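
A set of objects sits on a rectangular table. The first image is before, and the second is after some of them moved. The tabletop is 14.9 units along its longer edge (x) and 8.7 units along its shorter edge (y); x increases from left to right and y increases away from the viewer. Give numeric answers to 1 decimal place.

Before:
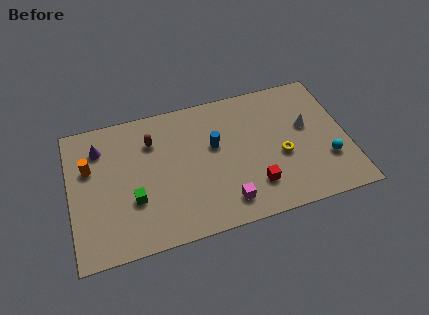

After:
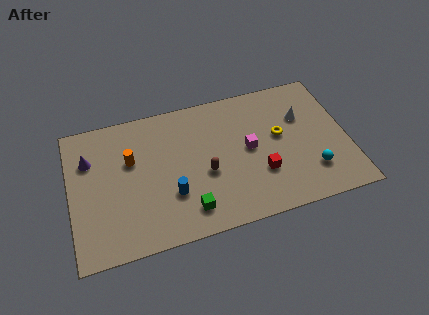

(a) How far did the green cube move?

3.1

From (3.3, 3.0) to (6.1, 1.6), the green cube covered √(2.8² + 1.4²) ≈ 3.1 units.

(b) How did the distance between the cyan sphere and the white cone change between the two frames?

+1.0

They were about 2.6 units apart before and 3.6 after — 1.0 units further apart.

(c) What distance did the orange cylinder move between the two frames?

2.2

The orange cylinder moved from about (1.1, 5.6) to (3.3, 5.5), a distance of √(2.2² + 0.1²) ≈ 2.2.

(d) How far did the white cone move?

0.7

The white cone was near (12.8, 5.1) before and (12.6, 5.8) after, so it travelled √(0.2² + 0.7²) ≈ 0.7 units.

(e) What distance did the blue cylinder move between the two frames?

3.5

The blue cylinder moved from about (7.8, 5.2) to (5.3, 2.8), a distance of √(2.5² + 2.4²) ≈ 3.5.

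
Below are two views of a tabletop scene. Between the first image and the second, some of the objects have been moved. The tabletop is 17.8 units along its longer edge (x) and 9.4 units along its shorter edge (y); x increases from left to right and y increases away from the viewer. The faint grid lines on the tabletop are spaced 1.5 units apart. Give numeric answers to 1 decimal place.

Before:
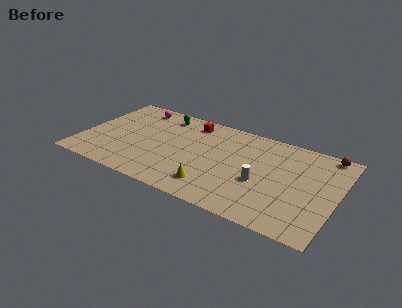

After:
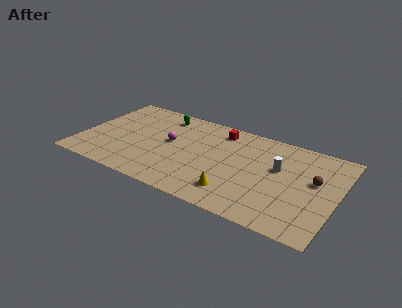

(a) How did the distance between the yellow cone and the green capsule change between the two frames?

+0.9

The distance was about 7.4 in the first image and 8.3 in the second, so they moved 0.9 units further apart.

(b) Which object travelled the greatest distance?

the magenta sphere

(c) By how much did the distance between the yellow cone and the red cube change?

-0.3

The distance was about 6.5 in the first image and 6.2 in the second, so they moved 0.3 units closer together.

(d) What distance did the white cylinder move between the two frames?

2.1

The white cylinder was near (12.7, 3.8) before and (13.7, 5.7) after, so it travelled √(1.0² + 1.9²) ≈ 2.1 units.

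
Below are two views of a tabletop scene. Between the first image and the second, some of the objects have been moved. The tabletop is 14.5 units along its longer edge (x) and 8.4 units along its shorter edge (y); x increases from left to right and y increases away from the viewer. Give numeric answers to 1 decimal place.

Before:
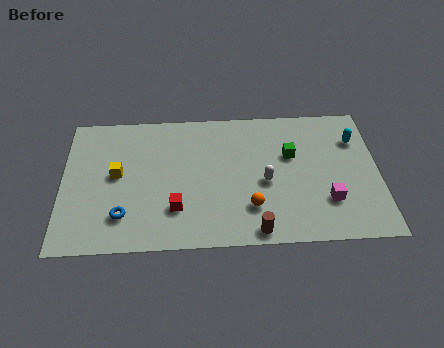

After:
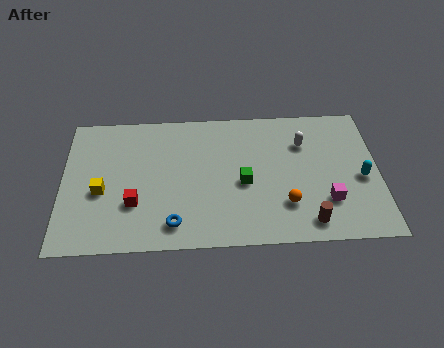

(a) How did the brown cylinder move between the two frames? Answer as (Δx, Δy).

(2.4, 0.4)

The brown cylinder was at about (8.8, 0.8) and moved to about (11.2, 1.2).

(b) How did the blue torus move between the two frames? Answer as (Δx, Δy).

(2.3, -0.6)

The blue torus started near (2.8, 2.0) and ended near (5.1, 1.4).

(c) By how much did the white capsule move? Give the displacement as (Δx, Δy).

(1.8, 2.3)

The white capsule started near (9.3, 3.7) and ended near (11.1, 6.0).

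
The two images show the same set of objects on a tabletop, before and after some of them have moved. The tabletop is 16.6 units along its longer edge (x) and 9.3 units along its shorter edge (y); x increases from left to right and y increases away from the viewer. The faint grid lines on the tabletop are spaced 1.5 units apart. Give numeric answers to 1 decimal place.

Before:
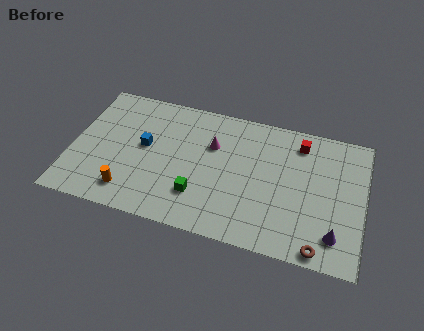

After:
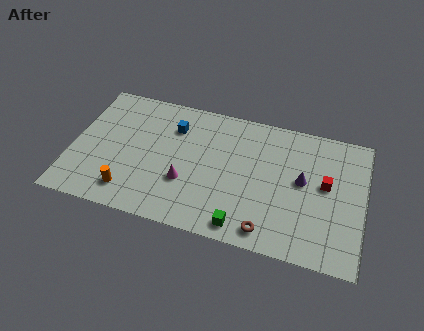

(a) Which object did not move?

the orange cylinder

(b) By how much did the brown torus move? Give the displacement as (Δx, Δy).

(-2.9, 0.4)

The brown torus started near (14.3, 0.8) and ended near (11.4, 1.2).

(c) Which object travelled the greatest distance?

the purple cone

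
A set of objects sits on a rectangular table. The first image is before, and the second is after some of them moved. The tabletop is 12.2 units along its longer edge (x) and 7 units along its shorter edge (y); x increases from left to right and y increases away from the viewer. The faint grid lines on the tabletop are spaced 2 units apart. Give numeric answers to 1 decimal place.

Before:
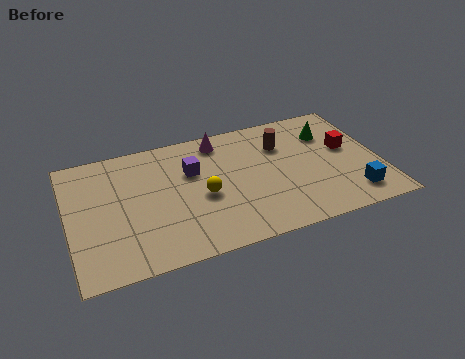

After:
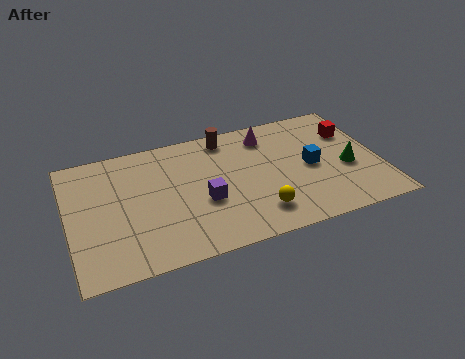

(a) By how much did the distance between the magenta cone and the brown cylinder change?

-1.0

The distance was about 2.6 in the first image and 1.6 in the second, so they moved 1.0 units closer together.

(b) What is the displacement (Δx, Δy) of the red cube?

(0.3, 0.9)

The red cube started near (11.0, 4.0) and ended near (11.3, 4.9).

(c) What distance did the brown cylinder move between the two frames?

2.4

The brown cylinder was near (8.5, 5.0) before and (6.4, 6.1) after, so it travelled √(2.1² + 1.1²) ≈ 2.4 units.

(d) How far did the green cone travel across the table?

2.3

From (10.4, 5.1) to (10.9, 2.9), the green cone covered √(0.5² + 2.2²) ≈ 2.3 units.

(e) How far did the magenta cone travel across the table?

1.9

The magenta cone moved from about (6.1, 6.0) to (8.0, 5.7), a distance of √(1.9² + 0.3²) ≈ 1.9.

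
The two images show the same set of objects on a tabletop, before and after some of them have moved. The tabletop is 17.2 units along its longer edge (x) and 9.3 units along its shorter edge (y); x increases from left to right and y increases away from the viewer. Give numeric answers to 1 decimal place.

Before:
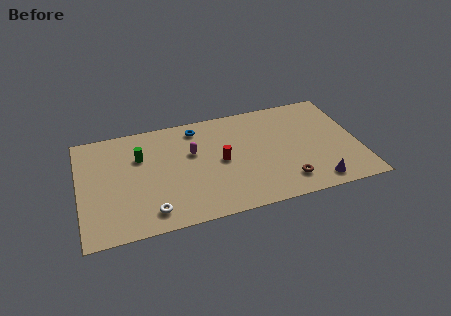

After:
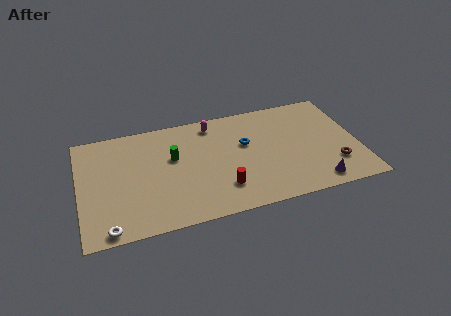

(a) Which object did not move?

the purple cone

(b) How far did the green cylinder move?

2.1

From (3.8, 6.3) to (5.8, 5.7), the green cylinder covered √(2.0² + 0.6²) ≈ 2.1 units.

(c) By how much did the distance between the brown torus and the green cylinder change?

+0.5

Before: roughly 9.8 units apart; after: 10.3. That's 0.5 units further apart.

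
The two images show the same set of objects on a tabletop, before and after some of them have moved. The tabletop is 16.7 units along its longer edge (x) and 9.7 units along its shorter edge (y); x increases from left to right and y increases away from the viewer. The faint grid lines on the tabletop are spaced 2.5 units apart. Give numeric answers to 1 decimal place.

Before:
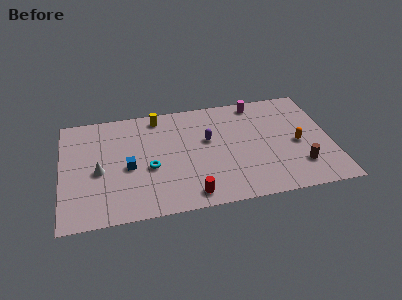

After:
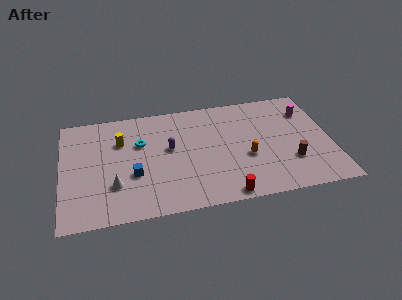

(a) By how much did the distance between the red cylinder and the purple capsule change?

+0.9

They were about 4.8 units apart before and 5.7 after — 0.9 units further apart.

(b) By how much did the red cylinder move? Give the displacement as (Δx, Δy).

(2.1, -0.4)

The red cylinder was at about (7.8, 1.2) and moved to about (9.9, 0.8).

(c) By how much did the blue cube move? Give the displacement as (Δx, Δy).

(0.3, -0.7)

The blue cube was at about (4.1, 4.3) and moved to about (4.4, 3.6).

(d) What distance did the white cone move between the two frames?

1.7

From (2.3, 4.3) to (3.2, 2.9), the white cone covered √(0.9² + 1.4²) ≈ 1.7 units.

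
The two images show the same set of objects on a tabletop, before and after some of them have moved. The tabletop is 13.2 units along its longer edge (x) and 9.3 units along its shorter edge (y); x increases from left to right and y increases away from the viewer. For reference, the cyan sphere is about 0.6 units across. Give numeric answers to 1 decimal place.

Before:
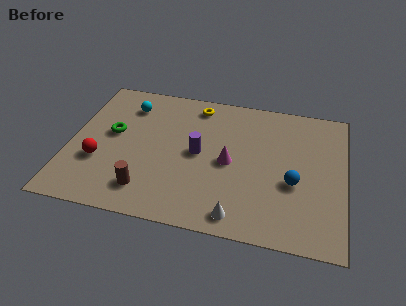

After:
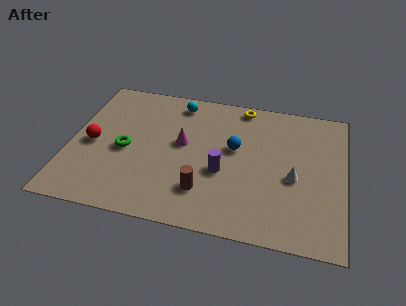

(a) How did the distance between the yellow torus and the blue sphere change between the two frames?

-3.5

The distance was about 6.5 in the first image and 3.0 in the second, so they moved 3.5 units closer together.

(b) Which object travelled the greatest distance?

the white cone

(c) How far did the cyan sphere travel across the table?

2.5

From (2.6, 7.3) to (5.0, 8.0), the cyan sphere covered √(2.4² + 0.7²) ≈ 2.5 units.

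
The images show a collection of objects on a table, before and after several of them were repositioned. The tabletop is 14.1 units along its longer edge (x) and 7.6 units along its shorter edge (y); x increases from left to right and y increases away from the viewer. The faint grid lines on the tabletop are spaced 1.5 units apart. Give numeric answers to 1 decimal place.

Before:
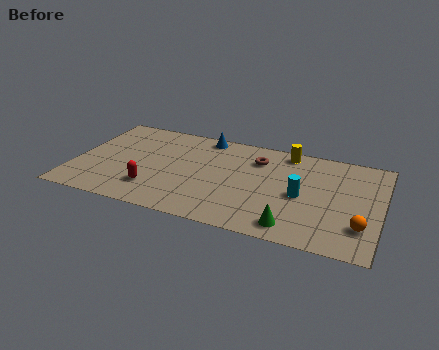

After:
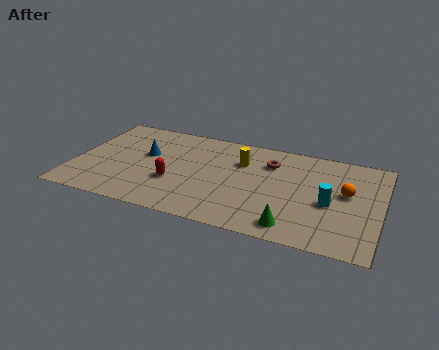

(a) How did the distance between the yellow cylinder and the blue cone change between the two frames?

+0.6

They were about 3.9 units apart before and 4.5 after — 0.6 units further apart.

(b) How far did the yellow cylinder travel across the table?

2.4

The yellow cylinder was near (9.6, 6.7) before and (7.6, 5.3) after, so it travelled √(2.0² + 1.4²) ≈ 2.4 units.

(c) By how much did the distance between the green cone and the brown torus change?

-0.3

The distance was about 5.0 in the first image and 4.7 in the second, so they moved 0.3 units closer together.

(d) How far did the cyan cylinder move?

1.3

The cyan cylinder was near (10.5, 3.5) before and (11.8, 3.3) after, so it travelled √(1.3² + 0.2²) ≈ 1.3 units.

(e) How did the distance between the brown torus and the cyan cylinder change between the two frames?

+0.6

They were about 3.1 units apart before and 3.7 after — 0.6 units further apart.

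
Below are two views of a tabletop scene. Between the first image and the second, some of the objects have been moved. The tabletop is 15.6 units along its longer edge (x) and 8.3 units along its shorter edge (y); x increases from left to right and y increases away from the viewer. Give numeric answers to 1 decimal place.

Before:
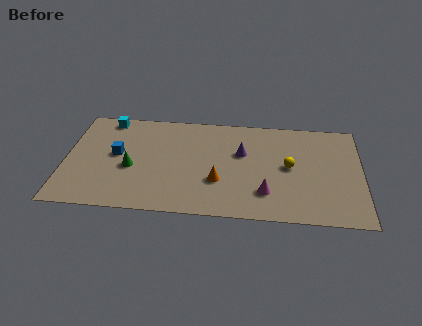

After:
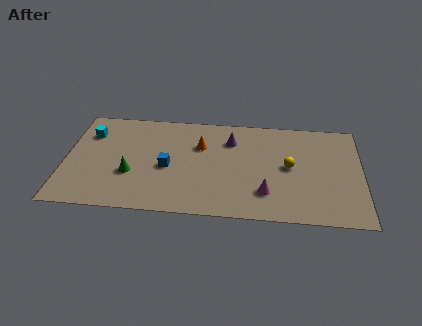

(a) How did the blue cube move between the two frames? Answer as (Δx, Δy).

(2.7, -0.8)

From the two frames, the blue cube sits at roughly (2.7, 4.5) before and (5.4, 3.7) after.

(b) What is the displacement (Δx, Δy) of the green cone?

(0.0, -0.5)

The green cone was at about (3.5, 3.5) and moved to about (3.5, 3.0).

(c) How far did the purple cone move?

1.2

From (9.3, 5.2) to (8.7, 6.2), the purple cone covered √(0.6² + 1.0²) ≈ 1.2 units.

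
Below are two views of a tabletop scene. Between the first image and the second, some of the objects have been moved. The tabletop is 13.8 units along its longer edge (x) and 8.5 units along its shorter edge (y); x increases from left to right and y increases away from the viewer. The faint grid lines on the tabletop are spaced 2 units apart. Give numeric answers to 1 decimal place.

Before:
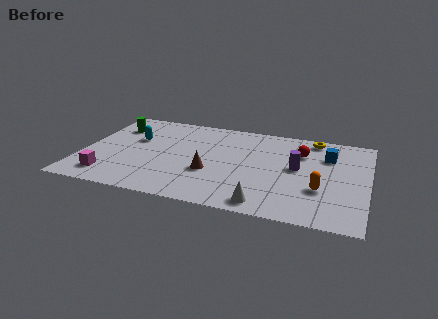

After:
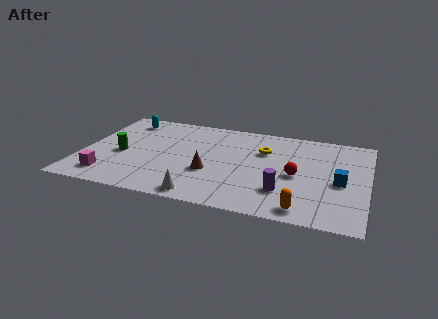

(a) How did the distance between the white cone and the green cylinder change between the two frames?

-4.4

Before: roughly 9.4 units apart; after: 5.0. That's 4.4 units closer together.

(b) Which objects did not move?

the brown cone and the magenta cube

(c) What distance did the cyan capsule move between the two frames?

1.9

The cyan capsule was near (2.4, 5.3) before and (1.7, 7.1) after, so it travelled √(0.7² + 1.8²) ≈ 1.9 units.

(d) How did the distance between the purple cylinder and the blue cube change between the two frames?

+0.9

Before: roughly 2.1 units apart; after: 3.0. That's 0.9 units further apart.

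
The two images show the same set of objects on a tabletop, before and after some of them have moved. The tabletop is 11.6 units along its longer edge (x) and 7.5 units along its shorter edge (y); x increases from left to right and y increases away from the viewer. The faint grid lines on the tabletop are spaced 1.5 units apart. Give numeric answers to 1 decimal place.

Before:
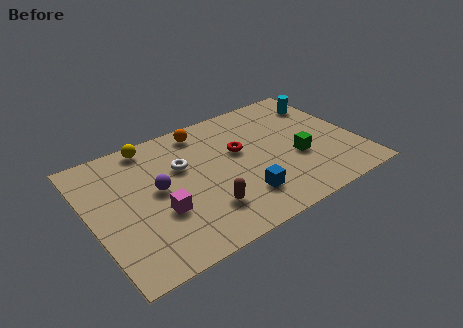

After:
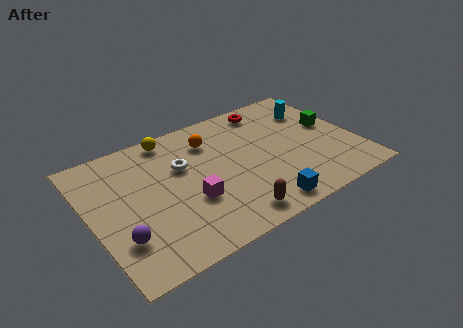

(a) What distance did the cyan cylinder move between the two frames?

0.6

From (10.7, 5.8) to (10.2, 5.5), the cyan cylinder covered √(0.5² + 0.3²) ≈ 0.6 units.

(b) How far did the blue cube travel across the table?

1.1

The blue cube moved from about (6.2, 1.8) to (6.9, 0.9), a distance of √(0.7² + 0.9²) ≈ 1.1.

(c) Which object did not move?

the white torus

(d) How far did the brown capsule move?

1.3

From (4.6, 1.9) to (5.6, 1.0), the brown capsule covered √(1.0² + 0.9²) ≈ 1.3 units.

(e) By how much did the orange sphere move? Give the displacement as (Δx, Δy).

(0.2, -0.8)

The orange sphere was at about (5.3, 6.5) and moved to about (5.5, 5.7).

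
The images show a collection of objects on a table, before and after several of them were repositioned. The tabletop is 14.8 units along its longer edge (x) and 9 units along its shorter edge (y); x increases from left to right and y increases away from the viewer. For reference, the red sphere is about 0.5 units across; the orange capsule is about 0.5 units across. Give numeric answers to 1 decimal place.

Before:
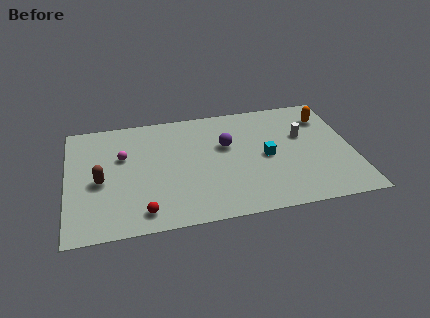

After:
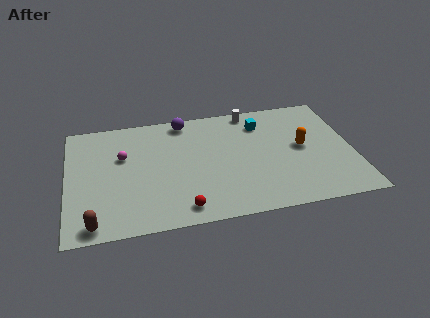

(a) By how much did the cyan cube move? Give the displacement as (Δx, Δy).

(-0.1, 2.7)

From the two frames, the cyan cube sits at roughly (10.3, 4.3) before and (10.2, 7.0) after.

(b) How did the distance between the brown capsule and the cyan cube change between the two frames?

+2.2

They were about 8.6 units apart before and 10.8 after — 2.2 units further apart.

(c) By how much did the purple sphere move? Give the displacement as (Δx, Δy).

(-2.1, 2.4)

The purple sphere was at about (8.3, 5.6) and moved to about (6.2, 8.0).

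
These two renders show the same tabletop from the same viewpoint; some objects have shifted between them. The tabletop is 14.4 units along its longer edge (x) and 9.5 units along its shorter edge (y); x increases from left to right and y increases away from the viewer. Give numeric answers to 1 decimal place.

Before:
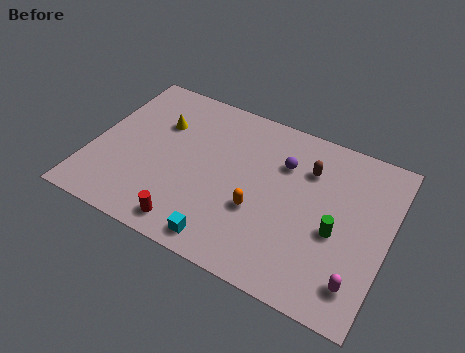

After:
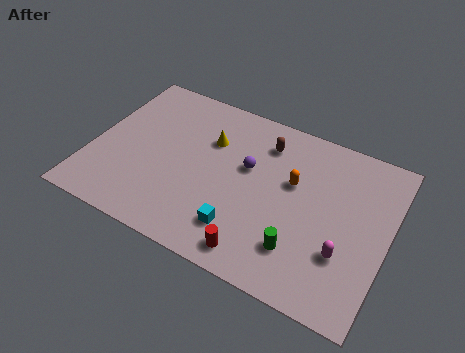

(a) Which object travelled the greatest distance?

the red cylinder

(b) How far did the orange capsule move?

2.7

The orange capsule was near (8.3, 3.5) before and (9.7, 5.8) after, so it travelled √(1.4² + 2.3²) ≈ 2.7 units.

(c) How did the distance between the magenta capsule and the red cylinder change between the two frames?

-3.7

The distance was about 8.0 in the first image and 4.3 in the second, so they moved 3.7 units closer together.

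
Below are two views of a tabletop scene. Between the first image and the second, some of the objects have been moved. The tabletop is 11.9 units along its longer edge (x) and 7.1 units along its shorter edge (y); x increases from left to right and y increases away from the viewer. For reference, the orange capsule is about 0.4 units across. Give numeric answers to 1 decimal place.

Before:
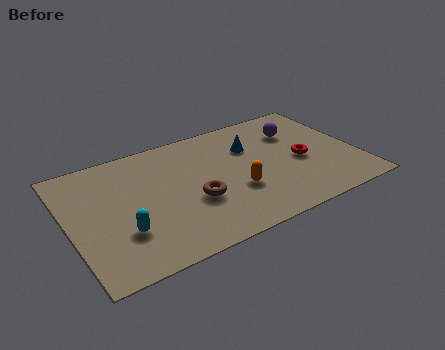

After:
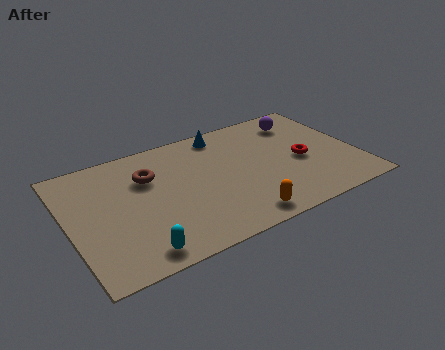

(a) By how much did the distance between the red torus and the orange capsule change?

+0.8

Before: roughly 3.0 units apart; after: 3.8. That's 0.8 units further apart.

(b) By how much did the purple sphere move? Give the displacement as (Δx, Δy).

(0.3, 0.6)

The purple sphere was at about (9.7, 5.1) and moved to about (10.0, 5.7).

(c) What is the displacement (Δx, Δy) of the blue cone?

(-1.0, 1.3)

From the two frames, the blue cone sits at roughly (7.7, 4.9) before and (6.7, 6.2) after.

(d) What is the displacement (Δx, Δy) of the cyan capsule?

(0.4, -1.3)

The cyan capsule was at about (2.0, 2.2) and moved to about (2.4, 0.9).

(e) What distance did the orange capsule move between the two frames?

1.6

From (6.7, 2.5) to (6.6, 0.9), the orange capsule covered √(0.1² + 1.6²) ≈ 1.6 units.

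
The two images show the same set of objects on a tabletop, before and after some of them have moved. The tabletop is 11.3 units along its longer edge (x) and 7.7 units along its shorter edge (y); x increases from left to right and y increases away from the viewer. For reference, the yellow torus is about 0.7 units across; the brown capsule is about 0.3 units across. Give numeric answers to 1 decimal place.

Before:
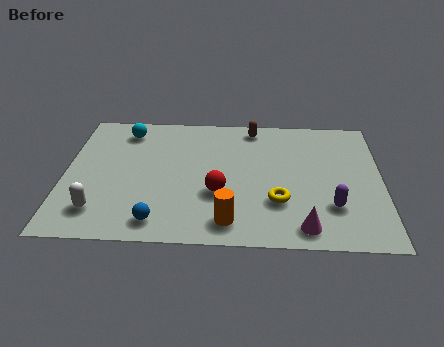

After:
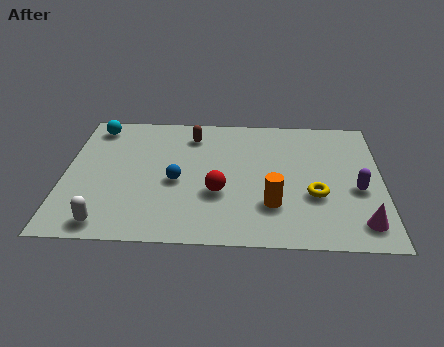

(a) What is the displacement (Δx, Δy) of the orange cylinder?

(1.5, 1.0)

The orange cylinder was at about (5.9, 1.2) and moved to about (7.4, 2.2).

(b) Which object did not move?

the red sphere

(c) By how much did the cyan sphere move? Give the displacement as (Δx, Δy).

(-1.1, 0.2)

The cyan sphere started near (2.1, 6.4) and ended near (1.0, 6.6).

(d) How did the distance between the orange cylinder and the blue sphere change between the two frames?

+1.1

The distance was about 2.5 in the first image and 3.6 in the second, so they moved 1.1 units further apart.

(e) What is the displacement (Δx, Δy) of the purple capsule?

(0.9, 1.0)

The purple capsule started near (9.5, 2.2) and ended near (10.4, 3.2).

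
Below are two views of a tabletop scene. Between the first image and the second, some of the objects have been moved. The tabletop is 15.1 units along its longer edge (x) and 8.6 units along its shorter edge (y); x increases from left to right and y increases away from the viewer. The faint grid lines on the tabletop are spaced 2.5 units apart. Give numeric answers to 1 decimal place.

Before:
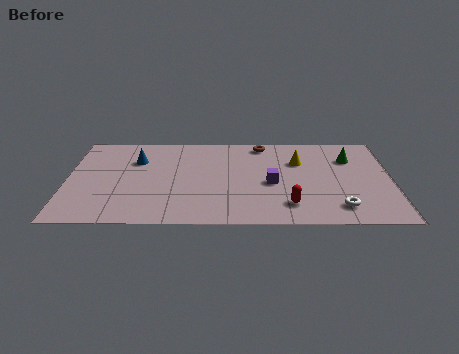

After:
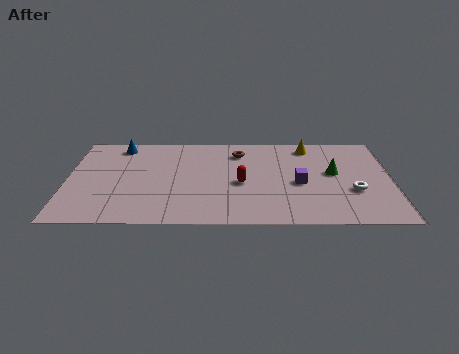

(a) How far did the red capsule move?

3.0

The red capsule was near (10.3, 1.8) before and (8.1, 3.8) after, so it travelled √(2.2² + 2.0²) ≈ 3.0 units.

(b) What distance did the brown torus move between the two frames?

1.4

The brown torus moved from about (9.1, 7.6) to (8.0, 6.8), a distance of √(1.1² + 0.8²) ≈ 1.4.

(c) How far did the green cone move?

1.6

The green cone was near (13.2, 6.2) before and (12.4, 4.8) after, so it travelled √(0.8² + 1.4²) ≈ 1.6 units.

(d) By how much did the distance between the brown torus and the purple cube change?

+0.3

Before: roughly 3.8 units apart; after: 4.1. That's 0.3 units further apart.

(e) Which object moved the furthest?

the red capsule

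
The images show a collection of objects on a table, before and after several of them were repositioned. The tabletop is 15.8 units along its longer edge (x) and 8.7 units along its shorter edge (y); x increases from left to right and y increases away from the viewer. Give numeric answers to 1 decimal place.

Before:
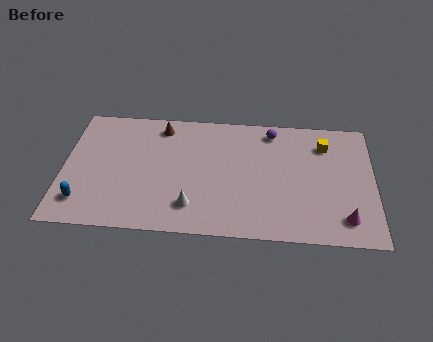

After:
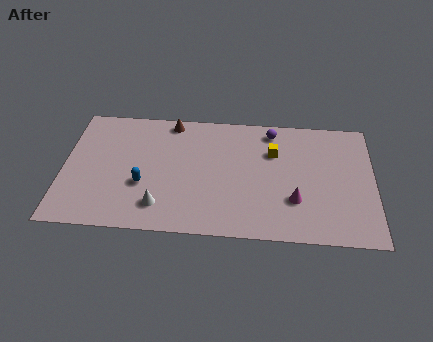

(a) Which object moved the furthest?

the blue capsule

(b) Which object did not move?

the purple sphere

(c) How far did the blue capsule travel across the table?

3.3

The blue capsule moved from about (1.1, 1.8) to (4.1, 3.2), a distance of √(3.0² + 1.4²) ≈ 3.3.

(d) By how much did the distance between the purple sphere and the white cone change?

+1.1

The distance was about 6.9 in the first image and 8.0 in the second, so they moved 1.1 units further apart.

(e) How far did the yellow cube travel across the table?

2.7

The yellow cube moved from about (13.3, 6.7) to (10.7, 6.0), a distance of √(2.6² + 0.7²) ≈ 2.7.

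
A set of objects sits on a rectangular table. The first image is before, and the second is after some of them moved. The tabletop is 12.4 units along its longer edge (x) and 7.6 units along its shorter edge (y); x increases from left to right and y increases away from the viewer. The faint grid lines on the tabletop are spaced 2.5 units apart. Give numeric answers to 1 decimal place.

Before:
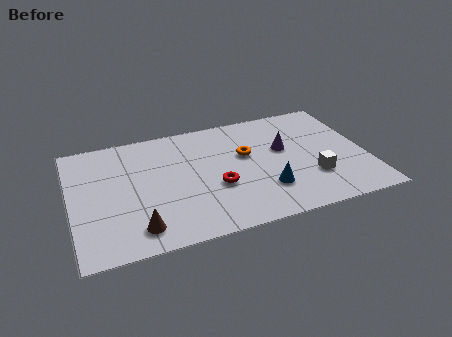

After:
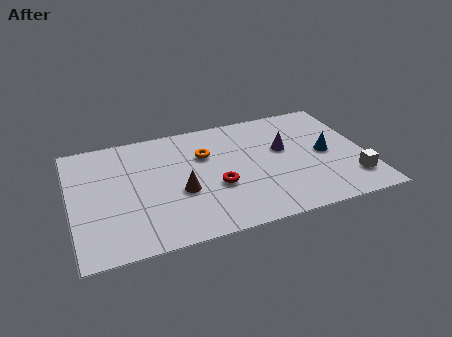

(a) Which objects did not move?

the purple cone and the red torus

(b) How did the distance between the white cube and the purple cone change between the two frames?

+1.4

The distance was about 2.4 in the first image and 3.8 in the second, so they moved 1.4 units further apart.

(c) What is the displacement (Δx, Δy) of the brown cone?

(1.9, 1.7)

From the two frames, the brown cone sits at roughly (2.6, 1.3) before and (4.5, 3.0) after.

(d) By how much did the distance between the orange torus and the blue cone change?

+2.6

The distance was about 2.6 in the first image and 5.2 in the second, so they moved 2.6 units further apart.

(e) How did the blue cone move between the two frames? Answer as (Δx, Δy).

(2.7, 1.6)

From the two frames, the blue cone sits at roughly (8.0, 2.1) before and (10.7, 3.7) after.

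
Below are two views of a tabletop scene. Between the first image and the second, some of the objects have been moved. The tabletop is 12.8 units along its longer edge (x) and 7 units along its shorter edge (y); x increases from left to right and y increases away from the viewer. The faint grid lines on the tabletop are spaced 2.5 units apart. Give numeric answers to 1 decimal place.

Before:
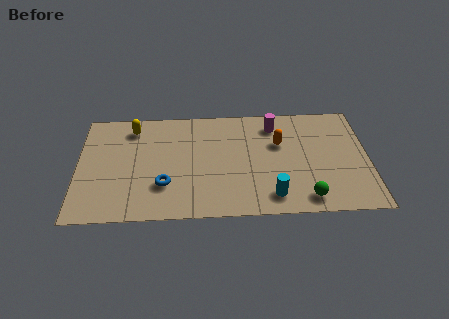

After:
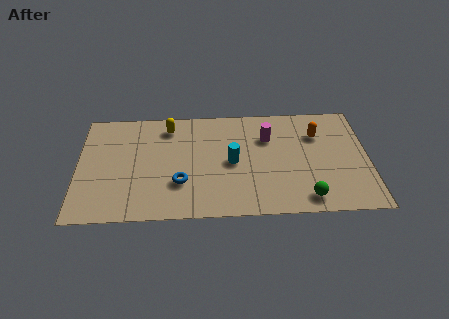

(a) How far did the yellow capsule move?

1.6

The yellow capsule was near (2.4, 5.8) before and (4.0, 5.8) after, so it travelled √(1.6² + 0.0²) ≈ 1.6 units.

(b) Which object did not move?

the green sphere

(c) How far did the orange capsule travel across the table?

1.8

From (8.9, 4.5) to (10.6, 5.0), the orange capsule covered √(1.7² + 0.5²) ≈ 1.8 units.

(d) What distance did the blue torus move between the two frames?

0.7

The blue torus was near (3.8, 2.1) before and (4.5, 2.2) after, so it travelled √(0.7² + 0.1²) ≈ 0.7 units.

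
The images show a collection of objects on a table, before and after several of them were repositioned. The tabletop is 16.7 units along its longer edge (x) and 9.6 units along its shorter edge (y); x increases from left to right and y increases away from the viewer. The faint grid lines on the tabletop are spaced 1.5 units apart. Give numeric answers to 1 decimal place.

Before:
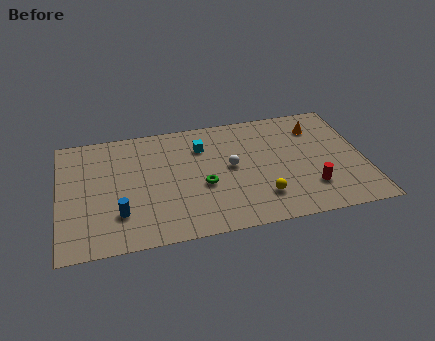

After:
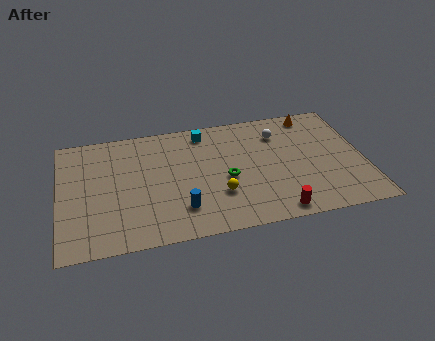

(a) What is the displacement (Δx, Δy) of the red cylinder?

(-2.0, -1.5)

The red cylinder started near (13.6, 2.5) and ended near (11.6, 1.0).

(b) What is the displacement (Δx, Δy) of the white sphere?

(2.8, 2.2)

The white sphere started near (9.4, 5.1) and ended near (12.2, 7.3).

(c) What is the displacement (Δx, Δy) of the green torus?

(1.3, 0.3)

The green torus started near (7.8, 3.9) and ended near (9.1, 4.2).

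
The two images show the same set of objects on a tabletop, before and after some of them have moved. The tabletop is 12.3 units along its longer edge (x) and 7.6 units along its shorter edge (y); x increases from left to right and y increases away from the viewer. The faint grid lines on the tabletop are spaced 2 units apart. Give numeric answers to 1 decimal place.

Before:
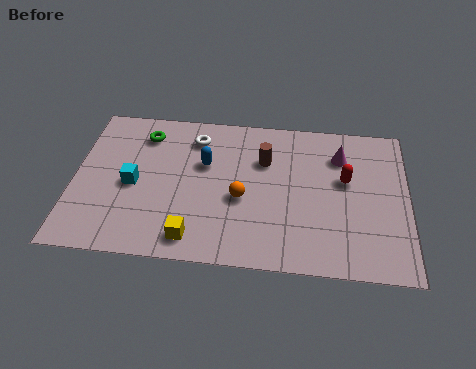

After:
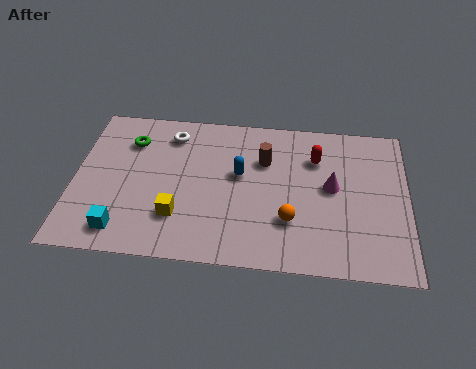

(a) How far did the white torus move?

0.9

The white torus moved from about (4.4, 6.1) to (3.5, 6.2), a distance of √(0.9² + 0.1²) ≈ 0.9.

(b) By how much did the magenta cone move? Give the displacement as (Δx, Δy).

(-0.3, -1.6)

The magenta cone was at about (9.8, 5.7) and moved to about (9.5, 4.1).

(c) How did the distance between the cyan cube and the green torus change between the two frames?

+1.9

They were about 2.6 units apart before and 4.5 after — 1.9 units further apart.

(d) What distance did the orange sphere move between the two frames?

2.0

The orange sphere was near (6.2, 3.2) before and (8.0, 2.3) after, so it travelled √(1.8² + 0.9²) ≈ 2.0 units.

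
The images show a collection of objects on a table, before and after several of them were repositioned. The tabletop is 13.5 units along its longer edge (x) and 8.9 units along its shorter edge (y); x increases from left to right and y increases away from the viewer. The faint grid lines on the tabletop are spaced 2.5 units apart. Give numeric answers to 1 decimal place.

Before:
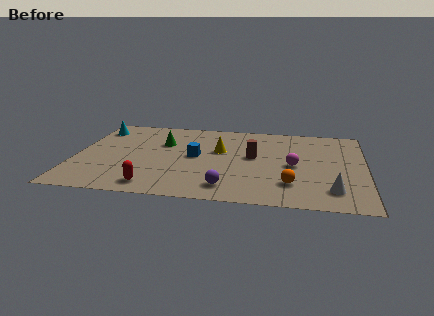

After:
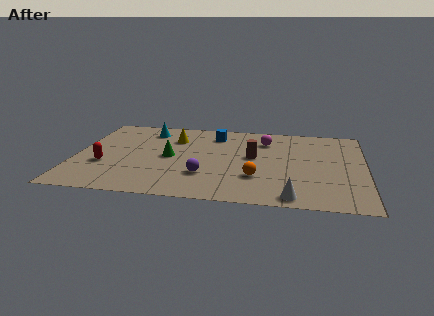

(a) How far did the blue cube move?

2.7

The blue cube moved from about (5.6, 4.6) to (6.4, 7.2), a distance of √(0.8² + 2.6²) ≈ 2.7.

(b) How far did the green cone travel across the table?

1.6

From (4.0, 5.9) to (4.4, 4.4), the green cone covered √(0.4² + 1.5²) ≈ 1.6 units.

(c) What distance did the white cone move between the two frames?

2.0

The white cone was near (12.0, 1.8) before and (10.2, 0.9) after, so it travelled √(1.8² + 0.9²) ≈ 2.0 units.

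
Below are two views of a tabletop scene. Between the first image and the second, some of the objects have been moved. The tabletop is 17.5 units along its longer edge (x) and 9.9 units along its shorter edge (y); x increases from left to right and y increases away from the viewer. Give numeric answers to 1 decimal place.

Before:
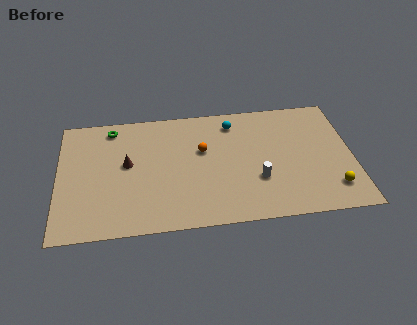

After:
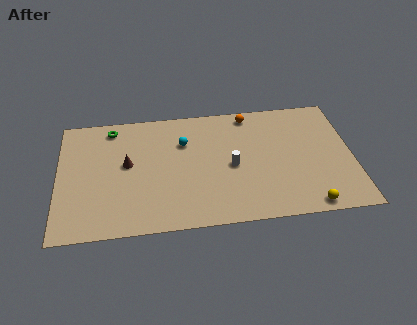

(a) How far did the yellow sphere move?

1.9

The yellow sphere was near (16.2, 2.1) before and (14.7, 0.9) after, so it travelled √(1.5² + 1.2²) ≈ 1.9 units.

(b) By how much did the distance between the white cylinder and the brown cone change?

-1.7

They were about 8.0 units apart before and 6.3 after — 1.7 units closer together.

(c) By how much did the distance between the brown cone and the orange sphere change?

+3.6

The distance was about 4.5 in the first image and 8.1 in the second, so they moved 3.6 units further apart.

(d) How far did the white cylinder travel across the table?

2.0

The white cylinder moved from about (11.8, 3.3) to (10.3, 4.6), a distance of √(1.5² + 1.3²) ≈ 2.0.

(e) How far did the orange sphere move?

4.0

The orange sphere moved from about (8.6, 6.1) to (11.5, 8.8), a distance of √(2.9² + 2.7²) ≈ 4.0.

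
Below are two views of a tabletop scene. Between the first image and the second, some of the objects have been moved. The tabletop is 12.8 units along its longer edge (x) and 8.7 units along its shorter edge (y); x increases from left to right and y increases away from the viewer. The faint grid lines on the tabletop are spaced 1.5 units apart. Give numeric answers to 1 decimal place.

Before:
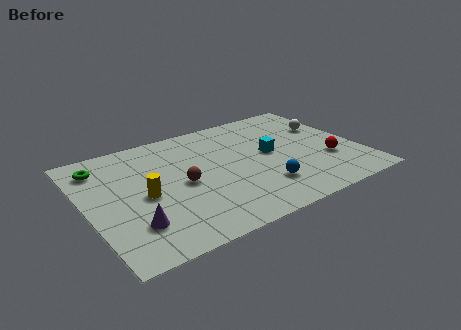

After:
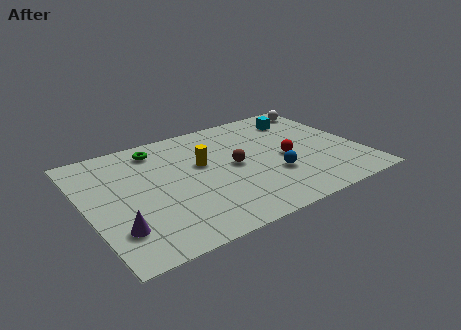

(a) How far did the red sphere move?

2.1

From (11.2, 2.9) to (9.3, 3.9), the red sphere covered √(1.9² + 1.0²) ≈ 2.1 units.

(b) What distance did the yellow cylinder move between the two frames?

3.1

The yellow cylinder moved from about (2.6, 4.0) to (5.5, 5.2), a distance of √(2.9² + 1.2²) ≈ 3.1.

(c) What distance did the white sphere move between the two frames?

1.8

From (11.7, 5.7) to (11.9, 7.5), the white sphere covered √(0.2² + 1.8²) ≈ 1.8 units.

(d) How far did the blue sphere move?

0.9

From (7.9, 2.2) to (8.5, 2.9), the blue sphere covered √(0.6² + 0.7²) ≈ 0.9 units.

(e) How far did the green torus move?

2.7

From (1.0, 7.0) to (3.7, 7.3), the green torus covered √(2.7² + 0.3²) ≈ 2.7 units.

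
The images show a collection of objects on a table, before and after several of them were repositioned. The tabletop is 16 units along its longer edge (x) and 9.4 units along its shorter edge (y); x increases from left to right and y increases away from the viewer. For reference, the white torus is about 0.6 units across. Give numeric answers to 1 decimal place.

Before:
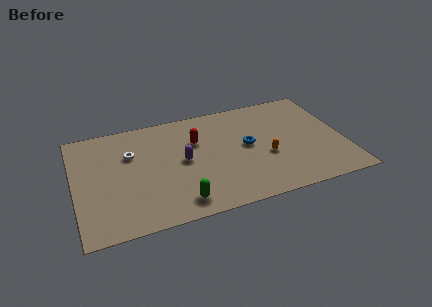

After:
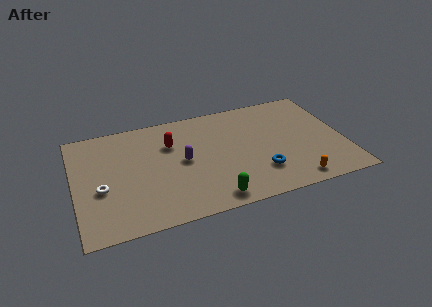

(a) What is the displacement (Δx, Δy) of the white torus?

(-1.9, -2.5)

From the two frames, the white torus sits at roughly (3.4, 6.3) before and (1.5, 3.8) after.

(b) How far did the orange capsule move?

3.0

The orange capsule moved from about (11.3, 3.7) to (12.7, 1.1), a distance of √(1.4² + 2.6²) ≈ 3.0.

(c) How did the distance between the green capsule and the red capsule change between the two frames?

+0.7

They were about 5.1 units apart before and 5.8 after — 0.7 units further apart.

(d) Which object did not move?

the purple capsule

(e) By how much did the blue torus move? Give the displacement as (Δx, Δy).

(0.5, -2.5)

The blue torus was at about (10.3, 5.0) and moved to about (10.8, 2.5).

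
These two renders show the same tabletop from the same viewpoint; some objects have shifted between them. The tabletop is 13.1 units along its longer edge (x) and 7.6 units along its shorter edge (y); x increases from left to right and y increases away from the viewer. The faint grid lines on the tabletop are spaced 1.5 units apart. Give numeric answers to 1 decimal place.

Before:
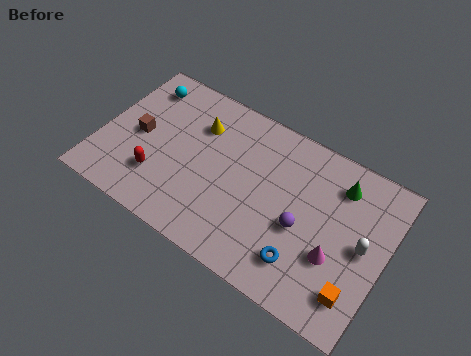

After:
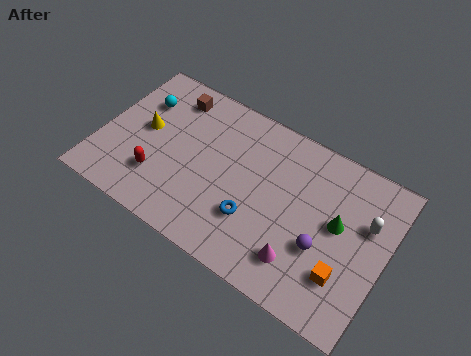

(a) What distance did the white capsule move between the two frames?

1.1

From (12.1, 3.8) to (12.1, 4.9), the white capsule covered √(0.0² + 1.1²) ≈ 1.1 units.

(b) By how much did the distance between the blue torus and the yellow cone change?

-1.0

They were about 6.7 units apart before and 5.7 after — 1.0 units closer together.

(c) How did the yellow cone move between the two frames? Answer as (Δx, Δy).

(-2.3, -1.4)

From the two frames, the yellow cone sits at roughly (4.2, 5.5) before and (1.9, 4.1) after.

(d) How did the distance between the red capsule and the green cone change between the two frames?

-0.4

Before: roughly 8.7 units apart; after: 8.3. That's 0.4 units closer together.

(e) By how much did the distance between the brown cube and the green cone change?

-0.9

They were about 9.3 units apart before and 8.4 after — 0.9 units closer together.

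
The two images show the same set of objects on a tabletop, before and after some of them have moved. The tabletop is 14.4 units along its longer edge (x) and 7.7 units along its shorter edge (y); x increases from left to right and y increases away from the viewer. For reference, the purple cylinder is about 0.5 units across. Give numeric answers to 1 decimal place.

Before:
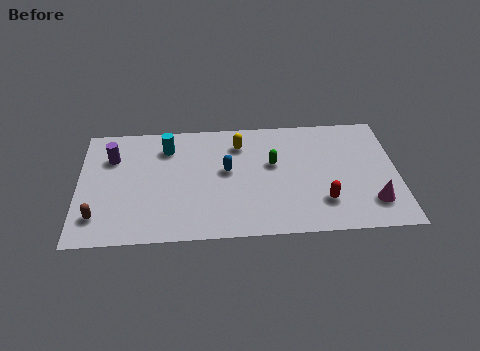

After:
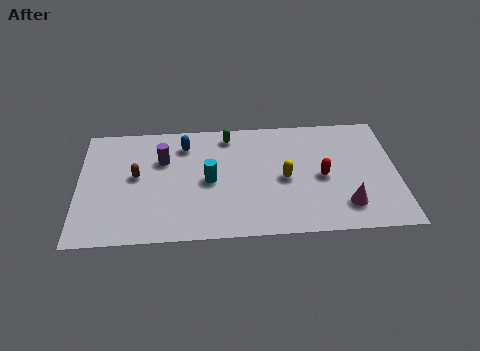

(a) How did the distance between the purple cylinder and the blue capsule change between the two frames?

-4.0

Before: roughly 5.3 units apart; after: 1.3. That's 4.0 units closer together.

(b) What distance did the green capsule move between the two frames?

2.8

The green capsule moved from about (8.8, 4.6) to (6.8, 6.6), a distance of √(2.0² + 2.0²) ≈ 2.8.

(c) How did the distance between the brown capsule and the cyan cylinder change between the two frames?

-2.0

They were about 5.3 units apart before and 3.3 after — 2.0 units closer together.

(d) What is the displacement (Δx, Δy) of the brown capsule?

(1.7, 2.5)

The brown capsule was at about (0.9, 1.7) and moved to about (2.6, 4.2).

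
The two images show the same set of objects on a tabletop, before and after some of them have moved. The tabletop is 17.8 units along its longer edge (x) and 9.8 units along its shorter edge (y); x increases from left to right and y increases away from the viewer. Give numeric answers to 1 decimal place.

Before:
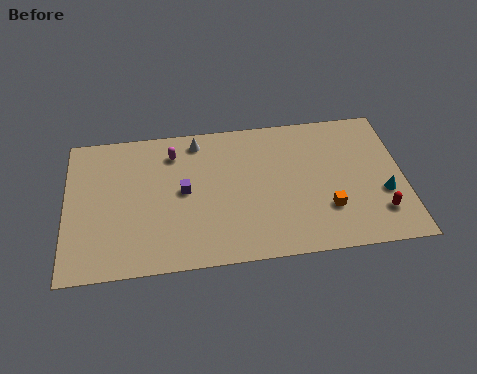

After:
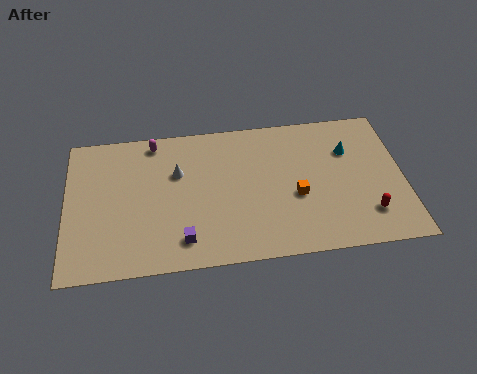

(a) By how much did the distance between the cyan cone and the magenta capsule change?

-1.3

The distance was about 11.8 in the first image and 10.5 in the second, so they moved 1.3 units closer together.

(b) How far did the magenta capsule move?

1.3

From (5.7, 7.8) to (4.7, 8.7), the magenta capsule covered √(1.0² + 0.9²) ≈ 1.3 units.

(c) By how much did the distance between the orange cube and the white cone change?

-2.1

They were about 8.7 units apart before and 6.6 after — 2.1 units closer together.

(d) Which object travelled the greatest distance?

the cyan cone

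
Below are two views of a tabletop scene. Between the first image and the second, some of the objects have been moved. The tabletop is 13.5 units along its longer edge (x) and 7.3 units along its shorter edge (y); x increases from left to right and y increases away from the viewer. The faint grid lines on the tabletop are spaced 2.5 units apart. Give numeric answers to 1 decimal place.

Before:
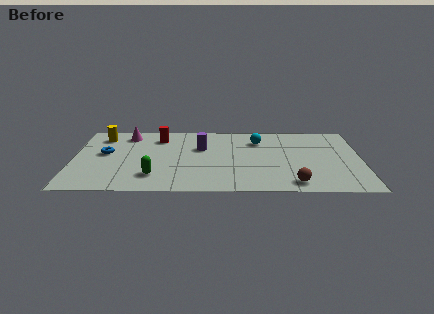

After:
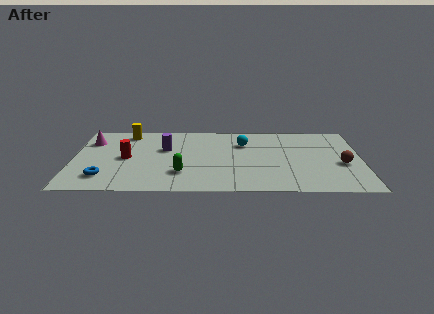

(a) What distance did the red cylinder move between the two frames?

2.7

The red cylinder was near (4.0, 5.8) before and (2.5, 3.6) after, so it travelled √(1.5² + 2.2²) ≈ 2.7 units.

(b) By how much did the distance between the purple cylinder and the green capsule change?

-1.0

The distance was about 3.7 in the first image and 2.7 in the second, so they moved 1.0 units closer together.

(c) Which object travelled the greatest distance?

the brown sphere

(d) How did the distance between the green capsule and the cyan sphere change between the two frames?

-1.9

The distance was about 6.2 in the first image and 4.3 in the second, so they moved 1.9 units closer together.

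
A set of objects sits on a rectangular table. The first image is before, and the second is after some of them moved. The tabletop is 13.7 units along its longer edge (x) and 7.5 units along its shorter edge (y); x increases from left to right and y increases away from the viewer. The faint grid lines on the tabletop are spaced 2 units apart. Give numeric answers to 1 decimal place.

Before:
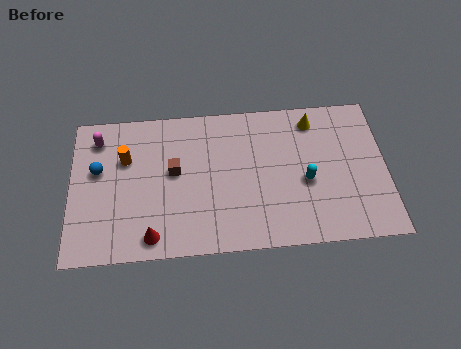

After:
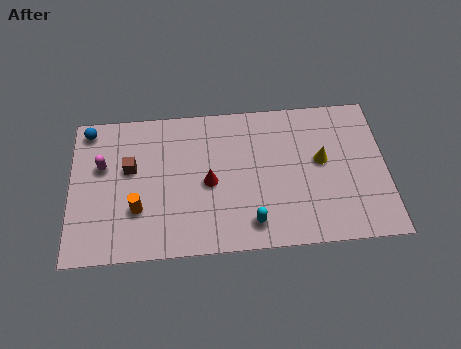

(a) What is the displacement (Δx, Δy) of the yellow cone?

(0.3, -2.1)

From the two frames, the yellow cone sits at roughly (10.6, 6.3) before and (10.9, 4.2) after.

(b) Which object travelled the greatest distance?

the red cone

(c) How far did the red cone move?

3.5

The red cone was near (3.5, 1.0) before and (6.0, 3.5) after, so it travelled √(2.5² + 2.5²) ≈ 3.5 units.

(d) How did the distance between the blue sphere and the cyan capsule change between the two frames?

-0.3

Before: roughly 9.1 units apart; after: 8.8. That's 0.3 units closer together.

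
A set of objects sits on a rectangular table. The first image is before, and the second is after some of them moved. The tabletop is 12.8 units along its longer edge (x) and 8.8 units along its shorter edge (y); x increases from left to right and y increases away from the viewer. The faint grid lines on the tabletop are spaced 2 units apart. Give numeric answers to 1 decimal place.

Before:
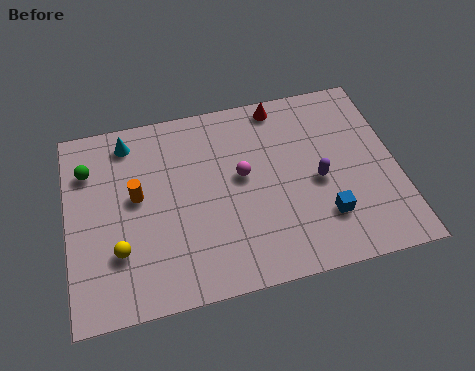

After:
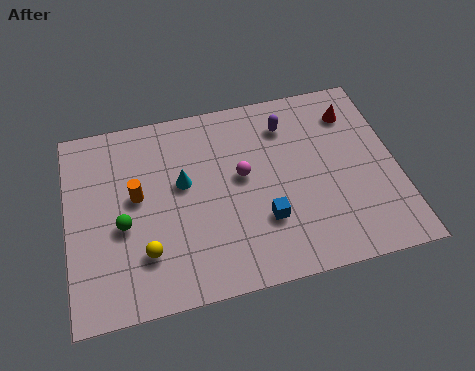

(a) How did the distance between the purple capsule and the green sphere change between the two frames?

-1.8

Before: roughly 9.1 units apart; after: 7.3. That's 1.8 units closer together.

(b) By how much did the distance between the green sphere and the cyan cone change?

+0.9

They were about 1.9 units apart before and 2.8 after — 0.9 units further apart.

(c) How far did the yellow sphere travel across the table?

1.0

The yellow sphere was near (1.9, 2.6) before and (2.9, 2.3) after, so it travelled √(1.0² + 0.3²) ≈ 1.0 units.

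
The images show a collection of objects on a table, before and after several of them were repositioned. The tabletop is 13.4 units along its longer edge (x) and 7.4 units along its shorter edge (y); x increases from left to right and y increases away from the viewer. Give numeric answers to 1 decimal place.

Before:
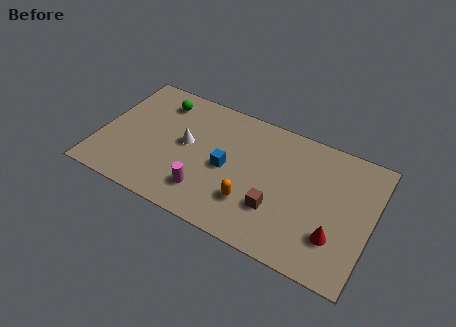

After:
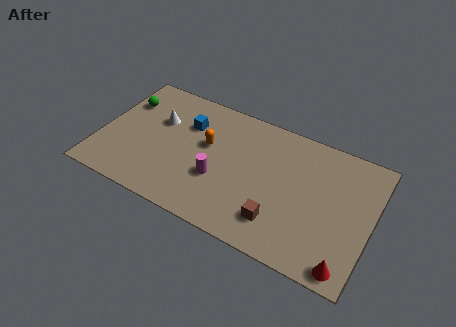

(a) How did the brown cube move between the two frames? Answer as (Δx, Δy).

(0.2, -0.6)

The brown cube started near (8.9, 2.3) and ended near (9.1, 1.7).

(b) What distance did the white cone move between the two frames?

1.7

The white cone moved from about (4.2, 4.0) to (2.7, 4.8), a distance of √(1.5² + 0.8²) ≈ 1.7.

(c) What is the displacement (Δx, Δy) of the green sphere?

(-1.7, -0.7)

The green sphere was at about (2.6, 6.0) and moved to about (0.9, 5.3).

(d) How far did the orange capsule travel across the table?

3.4

The orange capsule was near (7.7, 2.1) before and (5.2, 4.4) after, so it travelled √(2.5² + 2.3²) ≈ 3.4 units.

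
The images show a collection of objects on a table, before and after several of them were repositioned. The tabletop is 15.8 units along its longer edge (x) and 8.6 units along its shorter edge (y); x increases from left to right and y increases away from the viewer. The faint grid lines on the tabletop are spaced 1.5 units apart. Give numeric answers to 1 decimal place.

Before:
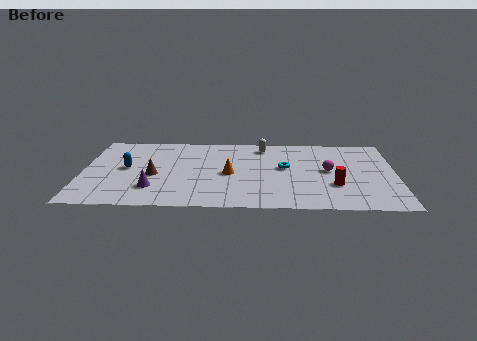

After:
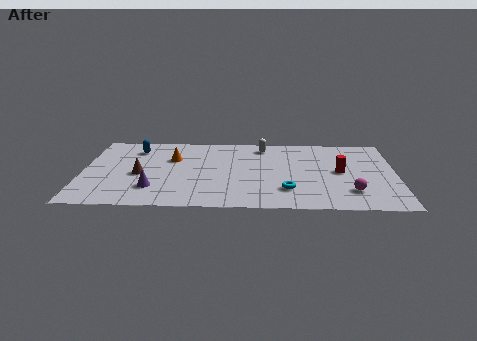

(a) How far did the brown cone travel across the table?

0.7

The brown cone was near (3.6, 3.7) before and (2.9, 3.8) after, so it travelled √(0.7² + 0.1²) ≈ 0.7 units.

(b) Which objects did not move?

the white capsule and the purple cone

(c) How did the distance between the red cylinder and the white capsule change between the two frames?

-0.9

They were about 5.8 units apart before and 4.9 after — 0.9 units closer together.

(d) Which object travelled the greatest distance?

the orange cone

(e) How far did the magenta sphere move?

2.6

The magenta sphere moved from about (12.4, 4.5) to (13.5, 2.1), a distance of √(1.1² + 2.4²) ≈ 2.6.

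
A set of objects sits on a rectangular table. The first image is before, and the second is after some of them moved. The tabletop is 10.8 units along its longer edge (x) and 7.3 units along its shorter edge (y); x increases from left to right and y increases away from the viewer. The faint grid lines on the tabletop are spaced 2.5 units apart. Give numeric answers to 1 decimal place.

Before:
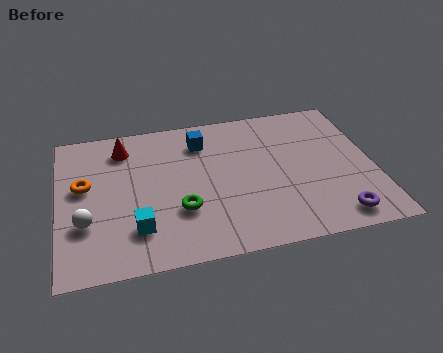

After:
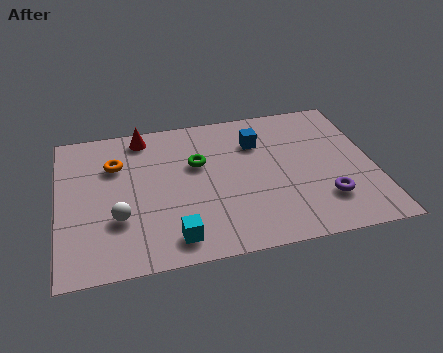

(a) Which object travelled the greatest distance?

the green torus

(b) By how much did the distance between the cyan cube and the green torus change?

+2.0

They were about 1.6 units apart before and 3.6 after — 2.0 units further apart.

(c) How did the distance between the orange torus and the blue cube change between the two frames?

+0.5

The distance was about 4.4 in the first image and 4.9 in the second, so they moved 0.5 units further apart.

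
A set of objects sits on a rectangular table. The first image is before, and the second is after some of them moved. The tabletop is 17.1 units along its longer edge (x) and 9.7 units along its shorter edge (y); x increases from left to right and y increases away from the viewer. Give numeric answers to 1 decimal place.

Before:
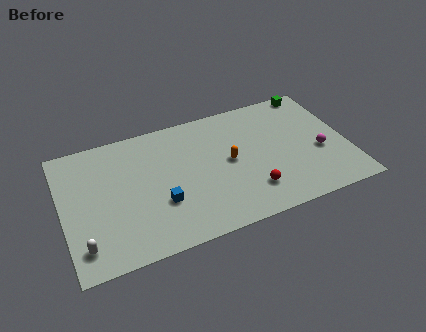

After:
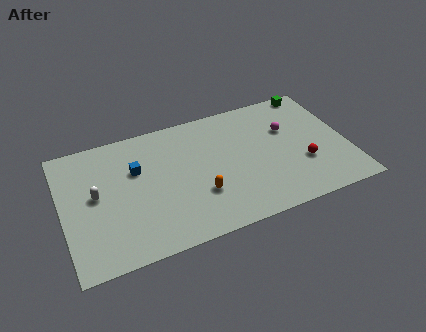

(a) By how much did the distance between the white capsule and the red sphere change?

+2.4

They were about 10.0 units apart before and 12.4 after — 2.4 units further apart.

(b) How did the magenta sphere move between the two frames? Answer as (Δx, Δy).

(-1.7, 2.4)

From the two frames, the magenta sphere sits at roughly (15.4, 3.9) before and (13.7, 6.3) after.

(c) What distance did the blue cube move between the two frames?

3.2

From (5.7, 3.3) to (4.5, 6.3), the blue cube covered √(1.2² + 3.0²) ≈ 3.2 units.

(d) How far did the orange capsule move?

2.8

From (10.0, 5.0) to (8.0, 3.1), the orange capsule covered √(2.0² + 1.9²) ≈ 2.8 units.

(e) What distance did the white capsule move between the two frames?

3.5

The white capsule was near (1.0, 1.8) before and (2.0, 5.2) after, so it travelled √(1.0² + 3.4²) ≈ 3.5 units.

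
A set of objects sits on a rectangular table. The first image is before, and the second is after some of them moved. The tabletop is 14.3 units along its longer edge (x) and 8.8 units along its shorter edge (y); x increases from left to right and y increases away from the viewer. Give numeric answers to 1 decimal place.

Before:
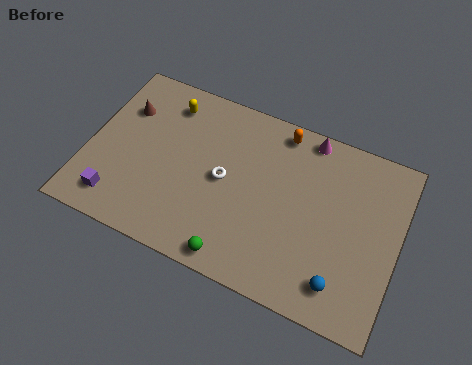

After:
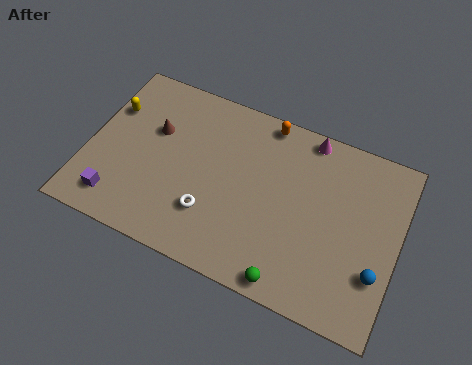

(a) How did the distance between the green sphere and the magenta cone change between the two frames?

-0.3

Before: roughly 7.5 units apart; after: 7.2. That's 0.3 units closer together.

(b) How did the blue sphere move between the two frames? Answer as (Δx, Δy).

(1.5, 1.1)

From the two frames, the blue sphere sits at roughly (12.0, 1.6) before and (13.5, 2.7) after.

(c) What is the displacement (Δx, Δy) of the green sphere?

(2.5, -0.1)

From the two frames, the green sphere sits at roughly (7.3, 0.9) before and (9.8, 0.8) after.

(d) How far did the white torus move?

1.9

The white torus was near (6.3, 4.4) before and (5.9, 2.5) after, so it travelled √(0.4² + 1.9²) ≈ 1.9 units.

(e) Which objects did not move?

the purple cube and the magenta cone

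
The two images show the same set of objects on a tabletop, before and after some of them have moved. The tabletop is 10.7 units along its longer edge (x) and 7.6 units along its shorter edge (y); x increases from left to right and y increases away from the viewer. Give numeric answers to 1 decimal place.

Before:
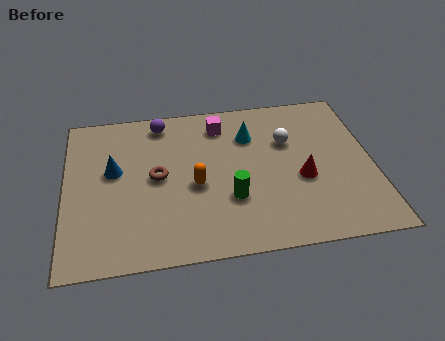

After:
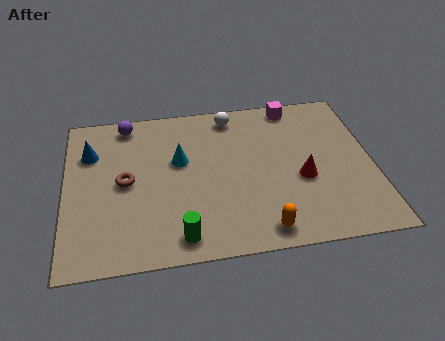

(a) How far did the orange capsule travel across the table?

3.3

The orange capsule was near (4.5, 3.3) before and (6.7, 0.9) after, so it travelled √(2.2² + 2.4²) ≈ 3.3 units.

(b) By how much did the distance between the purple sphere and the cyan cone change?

-0.5

The distance was about 3.3 in the first image and 2.8 in the second, so they moved 0.5 units closer together.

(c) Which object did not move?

the red cone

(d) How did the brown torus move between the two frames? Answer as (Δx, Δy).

(-1.1, -0.1)

From the two frames, the brown torus sits at roughly (3.2, 3.9) before and (2.1, 3.8) after.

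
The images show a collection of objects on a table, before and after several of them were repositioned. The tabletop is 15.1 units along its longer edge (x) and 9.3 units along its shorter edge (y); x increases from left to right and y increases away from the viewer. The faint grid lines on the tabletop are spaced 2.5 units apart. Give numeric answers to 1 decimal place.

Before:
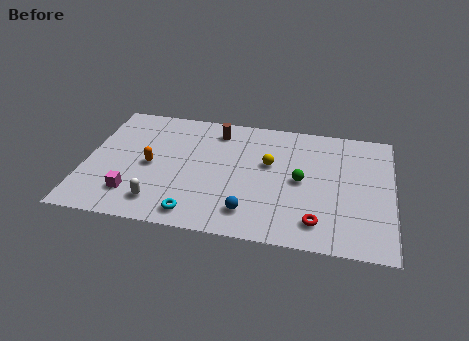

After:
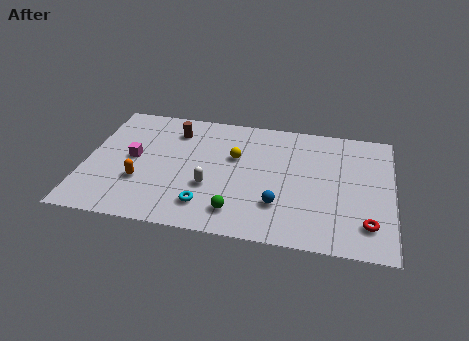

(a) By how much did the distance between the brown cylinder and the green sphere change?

+1.3

Before: roughly 5.3 units apart; after: 6.6. That's 1.3 units further apart.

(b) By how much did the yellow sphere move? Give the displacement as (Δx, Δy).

(-1.7, 0.2)

The yellow sphere was at about (9.0, 5.6) and moved to about (7.3, 5.8).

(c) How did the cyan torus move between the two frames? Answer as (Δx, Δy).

(0.5, 0.7)

The cyan torus started near (5.6, 1.2) and ended near (6.1, 1.9).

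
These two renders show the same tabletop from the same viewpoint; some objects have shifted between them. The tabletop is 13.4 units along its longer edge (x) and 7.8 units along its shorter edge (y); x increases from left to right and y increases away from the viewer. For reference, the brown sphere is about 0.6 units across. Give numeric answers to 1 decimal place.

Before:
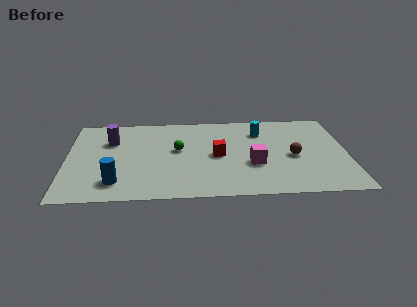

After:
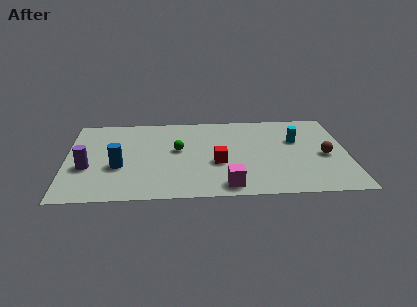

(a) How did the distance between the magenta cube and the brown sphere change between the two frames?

+3.3

They were about 2.0 units apart before and 5.3 after — 3.3 units further apart.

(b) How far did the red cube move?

0.7

From (7.2, 3.8) to (7.2, 3.1), the red cube covered √(0.0² + 0.7²) ≈ 0.7 units.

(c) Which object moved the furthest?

the purple cylinder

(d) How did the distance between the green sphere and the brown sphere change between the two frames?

+1.5

They were about 5.6 units apart before and 7.1 after — 1.5 units further apart.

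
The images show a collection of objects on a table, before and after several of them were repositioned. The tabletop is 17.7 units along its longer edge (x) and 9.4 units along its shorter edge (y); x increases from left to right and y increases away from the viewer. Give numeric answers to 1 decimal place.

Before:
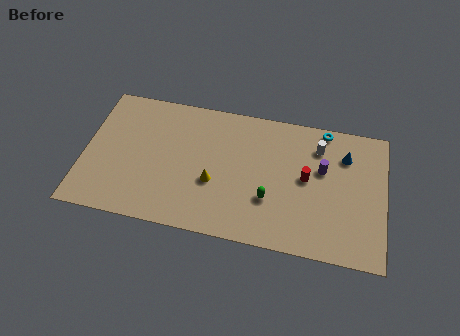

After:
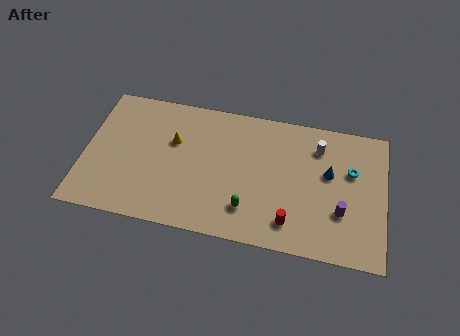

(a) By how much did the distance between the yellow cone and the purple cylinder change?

+3.7

They were about 6.7 units apart before and 10.4 after — 3.7 units further apart.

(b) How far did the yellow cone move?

3.5

From (7.7, 3.6) to (5.2, 6.0), the yellow cone covered √(2.5² + 2.4²) ≈ 3.5 units.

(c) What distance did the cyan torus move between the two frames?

3.1

From (14.0, 8.6) to (15.7, 6.0), the cyan torus covered √(1.7² + 2.6²) ≈ 3.1 units.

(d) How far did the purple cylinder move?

3.0

From (14.0, 5.8) to (15.2, 3.1), the purple cylinder covered √(1.2² + 2.7²) ≈ 3.0 units.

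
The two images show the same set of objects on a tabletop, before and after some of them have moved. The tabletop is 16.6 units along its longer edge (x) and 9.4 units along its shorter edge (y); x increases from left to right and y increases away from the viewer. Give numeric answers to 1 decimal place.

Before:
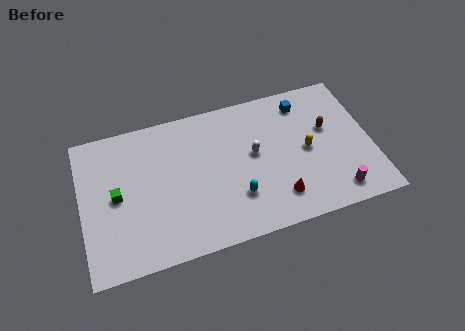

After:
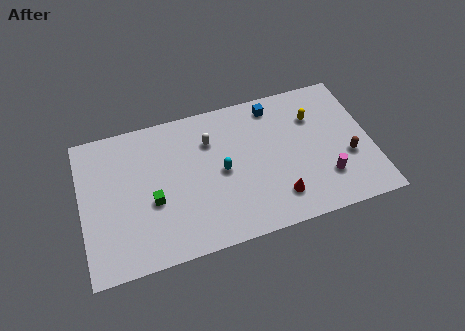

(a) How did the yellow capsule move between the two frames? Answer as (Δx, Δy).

(0.6, 2.1)

From the two frames, the yellow capsule sits at roughly (12.9, 4.6) before and (13.5, 6.7) after.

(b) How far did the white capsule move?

2.9

From (9.9, 5.2) to (7.5, 6.8), the white capsule covered √(2.4² + 1.6²) ≈ 2.9 units.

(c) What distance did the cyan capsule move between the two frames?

2.0

From (8.7, 2.7) to (8.0, 4.6), the cyan capsule covered √(0.7² + 1.9²) ≈ 2.0 units.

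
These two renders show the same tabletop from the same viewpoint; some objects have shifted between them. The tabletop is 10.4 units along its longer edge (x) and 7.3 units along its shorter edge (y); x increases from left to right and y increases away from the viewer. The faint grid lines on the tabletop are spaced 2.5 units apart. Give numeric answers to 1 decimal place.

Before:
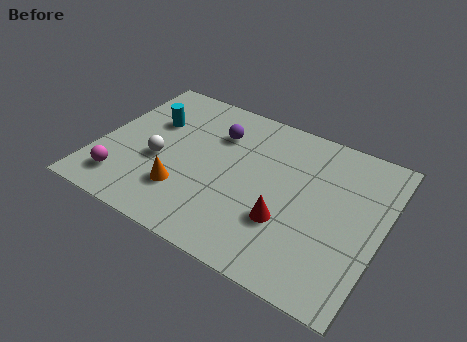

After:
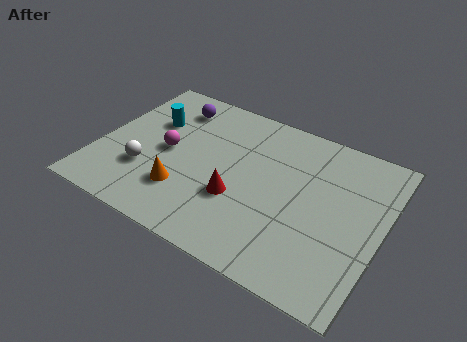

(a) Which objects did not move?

the orange cone and the cyan cylinder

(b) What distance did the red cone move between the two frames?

1.8

From (7.1, 2.4) to (5.3, 2.6), the red cone covered √(1.8² + 0.2²) ≈ 1.8 units.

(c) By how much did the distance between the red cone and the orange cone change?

-1.7

The distance was about 3.7 in the first image and 2.0 in the second, so they moved 1.7 units closer together.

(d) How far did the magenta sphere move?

2.6

The magenta sphere was near (1.2, 1.4) before and (2.5, 3.6) after, so it travelled √(1.3² + 2.2²) ≈ 2.6 units.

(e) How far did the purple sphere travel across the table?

1.9

From (4.1, 5.3) to (2.3, 5.9), the purple sphere covered √(1.8² + 0.6²) ≈ 1.9 units.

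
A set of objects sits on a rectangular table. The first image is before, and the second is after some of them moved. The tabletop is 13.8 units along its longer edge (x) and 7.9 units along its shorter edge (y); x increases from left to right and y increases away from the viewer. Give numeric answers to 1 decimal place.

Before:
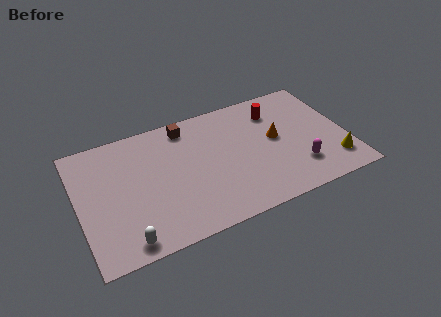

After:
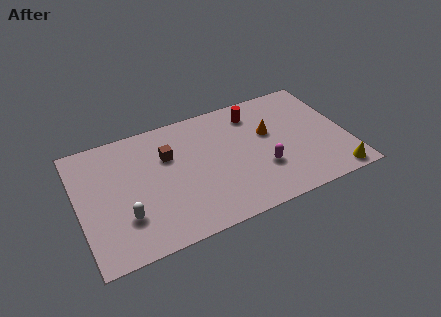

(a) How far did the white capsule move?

1.4

The white capsule moved from about (2.1, 0.9) to (2.2, 2.3), a distance of √(0.1² + 1.4²) ≈ 1.4.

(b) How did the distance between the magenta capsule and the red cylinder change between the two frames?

-0.4

They were about 4.2 units apart before and 3.8 after — 0.4 units closer together.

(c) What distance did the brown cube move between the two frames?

1.9

The brown cube moved from about (5.8, 6.8) to (4.7, 5.3), a distance of √(1.1² + 1.5²) ≈ 1.9.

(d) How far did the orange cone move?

0.6

The orange cone was near (10.2, 4.3) before and (9.9, 4.8) after, so it travelled √(0.3² + 0.5²) ≈ 0.6 units.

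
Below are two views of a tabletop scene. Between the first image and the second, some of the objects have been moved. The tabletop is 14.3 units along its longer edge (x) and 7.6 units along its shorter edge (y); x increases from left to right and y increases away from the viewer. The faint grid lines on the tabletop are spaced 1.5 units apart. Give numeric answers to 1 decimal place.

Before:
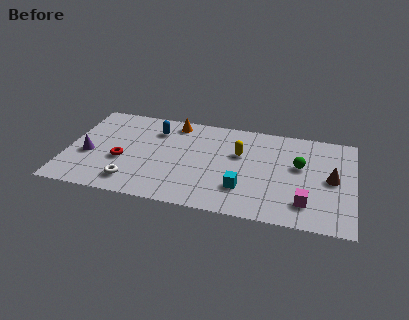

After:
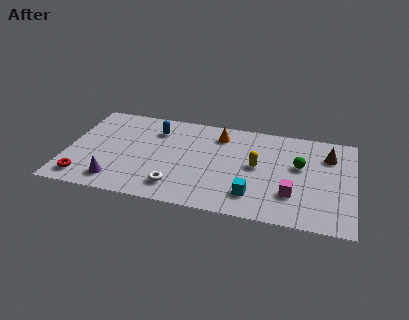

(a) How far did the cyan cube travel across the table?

0.6

The cyan cube moved from about (8.9, 2.1) to (9.4, 1.7), a distance of √(0.5² + 0.4²) ≈ 0.6.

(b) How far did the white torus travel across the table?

2.2

From (3.4, 1.4) to (5.6, 1.5), the white torus covered √(2.2² + 0.1²) ≈ 2.2 units.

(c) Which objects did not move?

the green sphere and the blue capsule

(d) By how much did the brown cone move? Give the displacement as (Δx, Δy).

(-0.2, 1.8)

From the two frames, the brown cone sits at roughly (13.2, 3.8) before and (13.0, 5.6) after.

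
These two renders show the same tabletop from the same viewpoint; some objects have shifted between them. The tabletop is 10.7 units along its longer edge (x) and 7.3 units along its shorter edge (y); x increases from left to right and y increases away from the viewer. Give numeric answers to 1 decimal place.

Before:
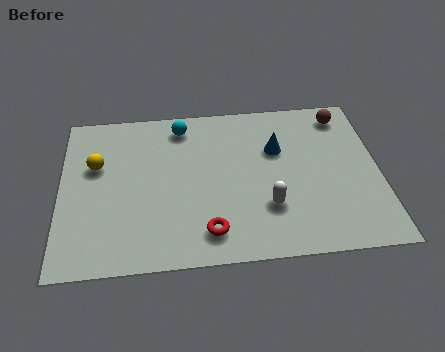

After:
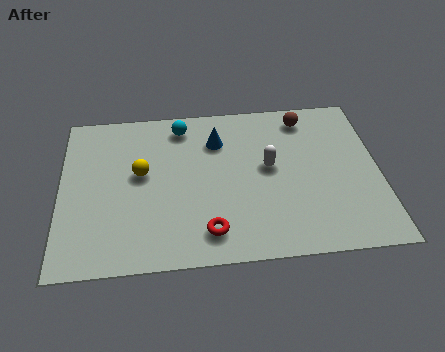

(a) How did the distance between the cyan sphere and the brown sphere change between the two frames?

-1.3

The distance was about 5.5 in the first image and 4.2 in the second, so they moved 1.3 units closer together.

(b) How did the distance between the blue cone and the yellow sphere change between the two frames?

-3.2

Before: roughly 6.1 units apart; after: 2.9. That's 3.2 units closer together.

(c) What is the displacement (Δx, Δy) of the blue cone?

(-2.0, 0.6)

From the two frames, the blue cone sits at roughly (7.3, 4.8) before and (5.3, 5.4) after.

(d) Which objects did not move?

the red torus and the cyan sphere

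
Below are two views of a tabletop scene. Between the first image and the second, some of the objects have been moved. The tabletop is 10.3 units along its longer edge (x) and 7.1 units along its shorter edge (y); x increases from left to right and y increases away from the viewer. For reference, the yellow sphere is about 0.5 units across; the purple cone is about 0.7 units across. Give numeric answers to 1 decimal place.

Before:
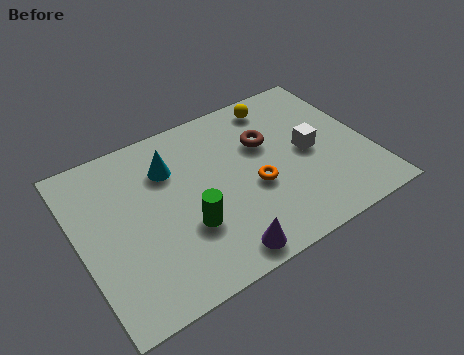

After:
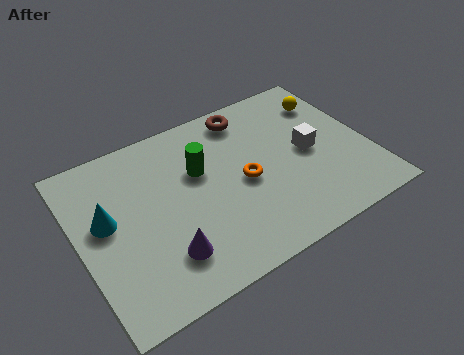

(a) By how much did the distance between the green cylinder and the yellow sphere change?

-0.4

They were about 5.4 units apart before and 5.0 after — 0.4 units closer together.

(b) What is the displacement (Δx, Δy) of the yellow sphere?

(1.8, -0.7)

The yellow sphere started near (7.5, 6.1) and ended near (9.3, 5.4).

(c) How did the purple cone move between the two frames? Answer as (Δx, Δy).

(-1.8, 0.9)

From the two frames, the purple cone sits at roughly (4.5, 0.8) before and (2.7, 1.7) after.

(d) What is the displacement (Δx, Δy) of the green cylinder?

(0.8, 2.1)

The green cylinder was at about (3.6, 2.4) and moved to about (4.4, 4.5).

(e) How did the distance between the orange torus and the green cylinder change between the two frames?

-0.7

Before: roughly 2.5 units apart; after: 1.8. That's 0.7 units closer together.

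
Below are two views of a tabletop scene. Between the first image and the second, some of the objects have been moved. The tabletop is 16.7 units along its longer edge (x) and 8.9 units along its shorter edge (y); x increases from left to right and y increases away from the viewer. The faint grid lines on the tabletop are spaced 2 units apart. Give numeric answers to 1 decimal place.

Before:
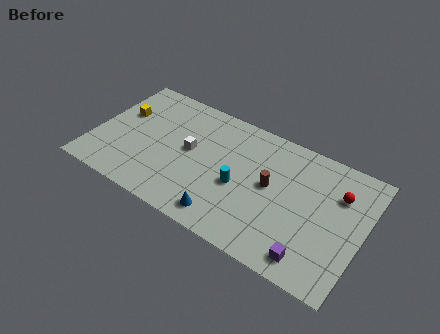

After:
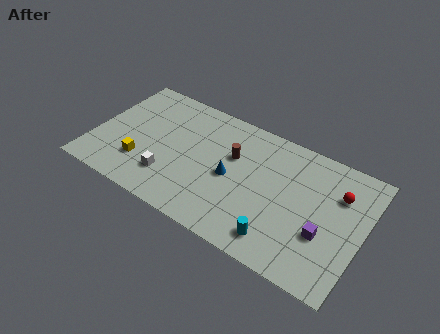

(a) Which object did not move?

the red sphere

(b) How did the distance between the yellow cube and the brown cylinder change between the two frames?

-3.4

The distance was about 9.6 in the first image and 6.2 in the second, so they moved 3.4 units closer together.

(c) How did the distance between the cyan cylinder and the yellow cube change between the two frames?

+0.9

They were about 8.0 units apart before and 8.9 after — 0.9 units further apart.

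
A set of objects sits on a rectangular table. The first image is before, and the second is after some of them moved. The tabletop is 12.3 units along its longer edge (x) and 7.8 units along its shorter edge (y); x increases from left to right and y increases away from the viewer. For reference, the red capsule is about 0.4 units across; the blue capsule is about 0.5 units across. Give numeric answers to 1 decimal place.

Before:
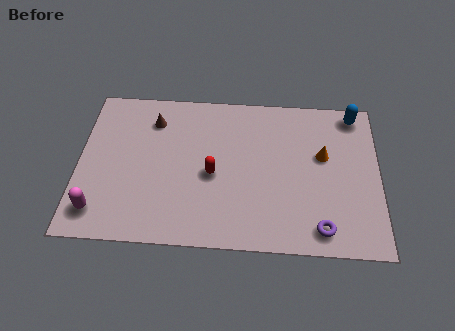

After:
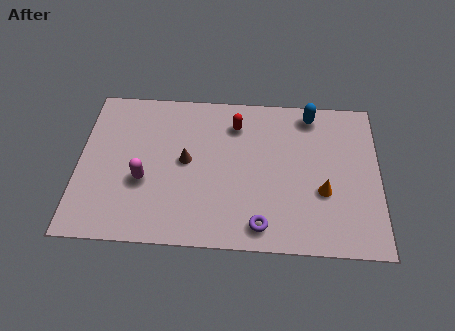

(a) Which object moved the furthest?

the red capsule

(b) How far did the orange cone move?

1.8

From (10.0, 4.7) to (10.0, 2.9), the orange cone covered √(0.0² + 1.8²) ≈ 1.8 units.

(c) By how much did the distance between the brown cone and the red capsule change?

-0.8

They were about 3.6 units apart before and 2.8 after — 0.8 units closer together.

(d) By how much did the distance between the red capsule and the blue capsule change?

-3.5

They were about 6.7 units apart before and 3.2 after — 3.5 units closer together.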